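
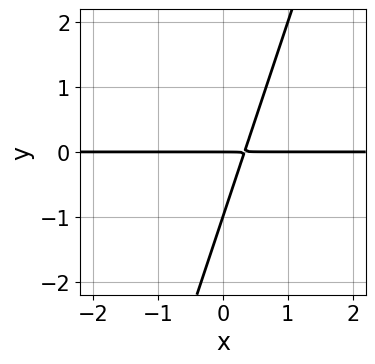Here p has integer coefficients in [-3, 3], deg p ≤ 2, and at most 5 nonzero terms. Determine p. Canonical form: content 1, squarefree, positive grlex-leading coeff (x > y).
(a) Degree: a generic line meets the curve in up to 2 points, so deg p = 2.
(b) Against the integer gridlines: the visible x-axis segment lies entirely on the curve; among the integer gridlines, it crosses the y-axis at y ∈ {-1, 0}.
(c) Fitting integer coefficients to these (and the overall shape) gives p.

3*x*y - y^2 - y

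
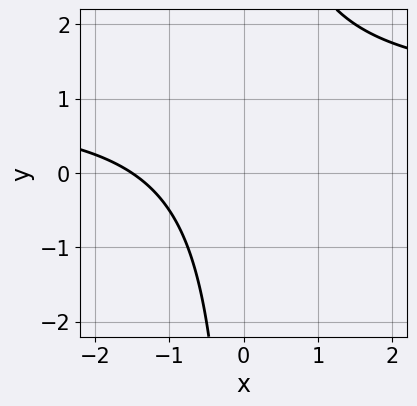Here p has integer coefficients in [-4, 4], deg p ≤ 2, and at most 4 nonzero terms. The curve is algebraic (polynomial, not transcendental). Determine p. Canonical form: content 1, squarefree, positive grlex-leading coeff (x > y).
2*x*y - 2*x - 3

Degree: the shape is more complex than any degree-1 curve, so deg p = 2.
Against the integer gridlines: it misses every integer gridline on the y-axis.
Assembling these constraints gives the stated polynomial.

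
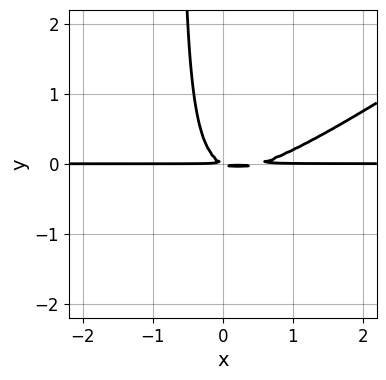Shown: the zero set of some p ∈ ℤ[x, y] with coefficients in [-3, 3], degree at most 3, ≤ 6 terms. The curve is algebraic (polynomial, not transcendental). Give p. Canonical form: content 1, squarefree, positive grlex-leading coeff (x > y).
2*x^2*y - 3*x*y^2 - x*y - 2*y^2

(a) deg p = 3. A generic line meets the curve in up to 3 points.
(b) Reading off the gridlines: the visible x-axis segment lies entirely on the curve.
(c) Solving for integer coefficients yields p as stated.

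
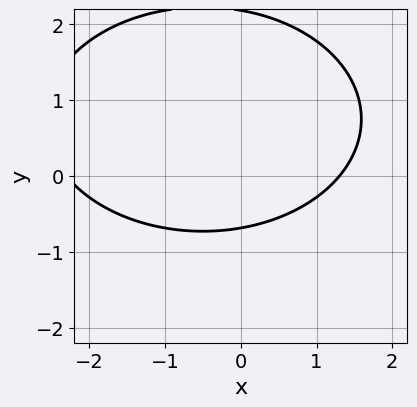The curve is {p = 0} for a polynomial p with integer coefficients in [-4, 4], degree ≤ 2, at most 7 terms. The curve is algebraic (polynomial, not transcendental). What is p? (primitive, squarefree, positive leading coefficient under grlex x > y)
x^2 + 2*y^2 + x - 3*y - 3

First, the degree is 2 — a generic line meets the curve in up to 2 points.
Finally, putting this together gives p.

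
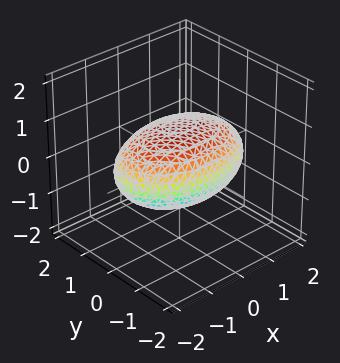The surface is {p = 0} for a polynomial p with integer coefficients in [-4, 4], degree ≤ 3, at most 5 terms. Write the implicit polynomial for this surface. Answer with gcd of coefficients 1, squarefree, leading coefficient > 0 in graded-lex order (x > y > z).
First, the degree is 2 — bounded and convex; a quadric.
Then, symmetries: it's symmetric under x → −x, forcing even powers of x; the y ↦ −y reflection is a symmetry, so y appears only in even powers; the z ↦ −z reflection is a symmetry, so z appears only in even powers.
Next, from the visible intercepts: among the integer gridlines, it crosses the z-axis at z ∈ {-1, 1}.
Finally, together with the visible shape, these determine p as stated.

x^2 + 2*y^2 + 3*z^2 - 3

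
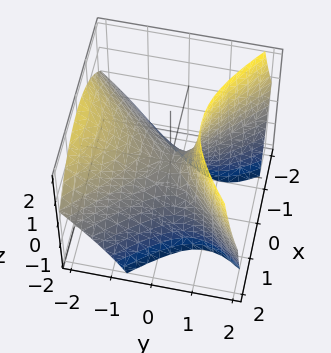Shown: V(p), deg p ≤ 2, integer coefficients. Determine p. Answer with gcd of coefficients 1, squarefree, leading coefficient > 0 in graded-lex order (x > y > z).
First, the degree is 2 — the shape is more complex than any degree-1 surface.
Next, reading off the gridlines: it crosses the z-axis at the gridline z = 0; it crosses the y-axis at the gridline y = 0.
Finally, the integer polynomial consistent with all of this is the stated p.

x^2 - y^2 - y*z + z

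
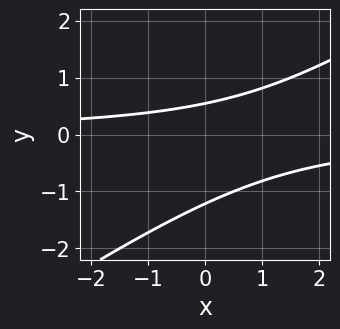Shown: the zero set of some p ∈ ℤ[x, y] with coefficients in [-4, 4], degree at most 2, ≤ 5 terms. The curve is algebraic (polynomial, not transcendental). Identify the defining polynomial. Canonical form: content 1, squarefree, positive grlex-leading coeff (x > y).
First, deg p = 2.
Next, reading off the gridlines: the curve avoids every integer x-axis point in the box.
Finally, putting this together gives p.

2*x*y - 3*y^2 - 2*y + 2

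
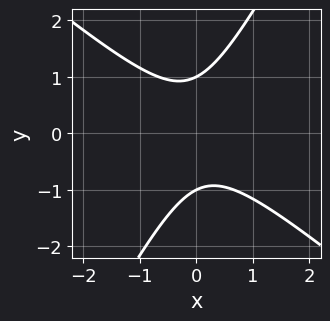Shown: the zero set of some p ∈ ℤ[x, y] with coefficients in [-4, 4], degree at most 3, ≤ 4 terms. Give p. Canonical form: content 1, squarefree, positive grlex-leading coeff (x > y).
1. The degree is 2 — the shape is more complex than any degree-1 curve.
2. Checking where it meets the axes: it misses every integer gridline on the x-axis; among the integer gridlines, it crosses the y-axis at y ∈ {-1, 1}.
3. These observations pin down the coefficients.

3*x^2 + 2*x*y - 2*y^2 + 2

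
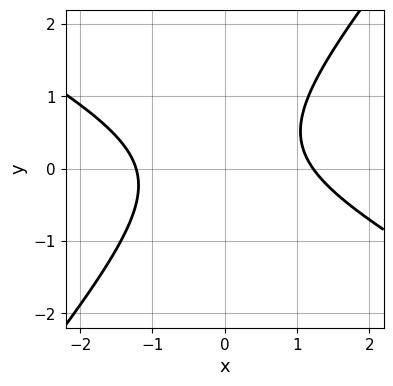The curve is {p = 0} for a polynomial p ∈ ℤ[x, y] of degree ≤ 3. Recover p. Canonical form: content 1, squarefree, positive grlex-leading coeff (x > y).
2*x^2 + 2*x*y - 3*y^2 + y - 3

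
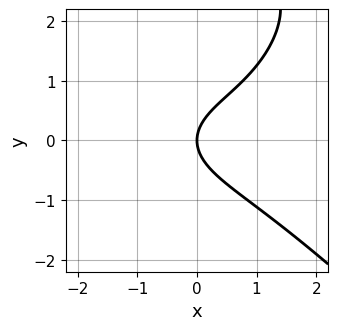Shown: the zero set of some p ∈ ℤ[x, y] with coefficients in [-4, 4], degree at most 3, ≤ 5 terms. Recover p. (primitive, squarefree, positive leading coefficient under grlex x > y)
First, degree: a generic line meets the curve in up to 3 points, so deg p = 3.
Next, observable constraints: it meets the y-axis at y = 0 (among the integer gridlines); one x-axis crossing is at x = 0.
Finally, the integer polynomial consistent with all of this is the stated p.

x^3 + y^3 - x*y - 3*y^2 + 3*x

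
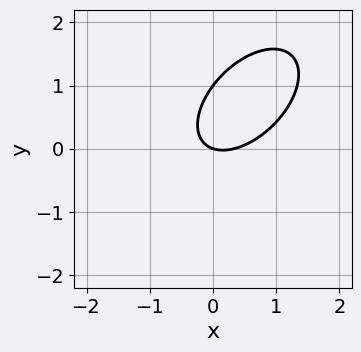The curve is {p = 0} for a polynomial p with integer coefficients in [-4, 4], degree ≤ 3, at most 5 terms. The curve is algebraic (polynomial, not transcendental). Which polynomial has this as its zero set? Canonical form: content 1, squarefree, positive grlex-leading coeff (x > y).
3*x^2 - 3*x*y + 3*y^2 - x - 3*y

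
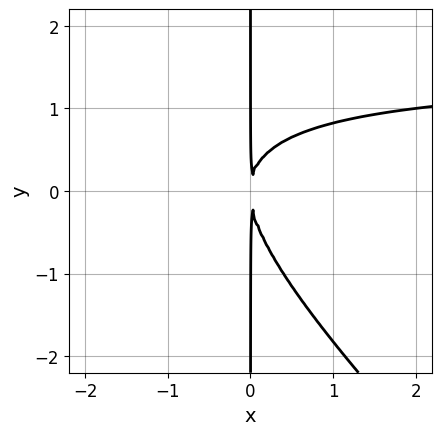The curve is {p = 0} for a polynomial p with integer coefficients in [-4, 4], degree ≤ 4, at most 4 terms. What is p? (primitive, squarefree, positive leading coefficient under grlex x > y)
1. The degree is 3 — a generic line meets the curve in up to 3 points.
2. Checking where it meets the axes: every point of the y-axis in the box is on the curve.
3. The integer polynomial consistent with all of this is the stated p.

2*x^2*y + 2*x*y^2 - 3*x^2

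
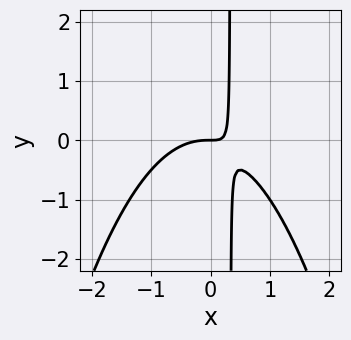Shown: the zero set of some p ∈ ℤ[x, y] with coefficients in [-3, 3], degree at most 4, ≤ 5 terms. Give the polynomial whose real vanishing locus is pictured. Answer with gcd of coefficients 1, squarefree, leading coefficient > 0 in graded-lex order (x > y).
2*x^3 + 3*x*y - y

The degree is 3 — no degree-2 curve has this shape.
Checking where it meets the axes: it crosses the x-axis at the gridline x = 0; it meets the y-axis at y = 0 (among the integer gridlines).
Matching integer coefficients to the picture gives p.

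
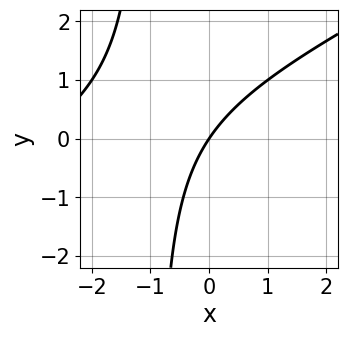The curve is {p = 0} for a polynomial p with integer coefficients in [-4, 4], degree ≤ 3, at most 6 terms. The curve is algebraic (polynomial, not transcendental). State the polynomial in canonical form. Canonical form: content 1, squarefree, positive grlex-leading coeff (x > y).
x^2 - 2*x*y + 3*x - 2*y

First, deg p = 2.
Then, against the integer gridlines: it crosses the x-axis at the gridline x = 0; it crosses the y-axis at the gridline y = 0.
Finally, solving for integer coefficients yields p as stated.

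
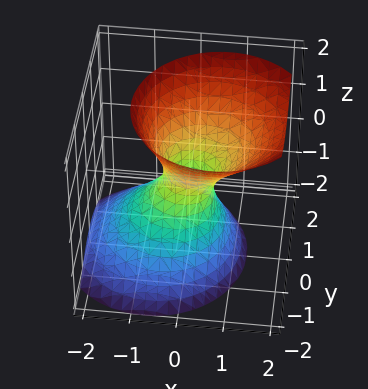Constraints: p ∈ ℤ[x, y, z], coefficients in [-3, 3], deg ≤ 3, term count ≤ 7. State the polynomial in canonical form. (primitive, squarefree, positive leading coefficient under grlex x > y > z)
3*x^2 - 2*x*z + 3*y^2 - 2*z^2 - 1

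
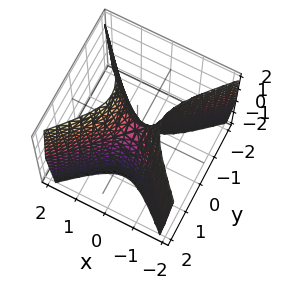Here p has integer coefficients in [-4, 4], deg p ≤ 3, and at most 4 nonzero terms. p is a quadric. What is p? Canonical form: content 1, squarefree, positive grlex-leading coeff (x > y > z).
First, the degree is 2 — a hyperbolic paraboloid; a quadric.
Next, symmetries: mirror symmetry x ↦ −x ⇒ only even powers of x; the y ↦ −y reflection is a symmetry, so y appears only in even powers.
Then, checking where it meets the axes: one x-axis crossing is at x = 0; it crosses the z-axis at the gridline z = 0.
Finally, matching integer coefficients to the picture gives p.

3*x^2 - 3*y^2 - z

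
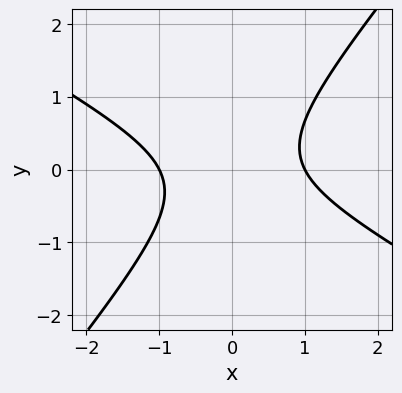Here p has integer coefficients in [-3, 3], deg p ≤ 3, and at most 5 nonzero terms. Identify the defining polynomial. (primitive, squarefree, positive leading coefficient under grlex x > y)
2*x^2 + 2*x*y - 3*y^2 - 2

1. deg p = 2. The shape is more complex than any degree-1 curve.
2. Observable constraints: it misses every integer gridline on the y-axis; among the integer gridlines, it crosses the x-axis at x ∈ {-1, 1}.
3. Together with the visible shape, these determine p as stated.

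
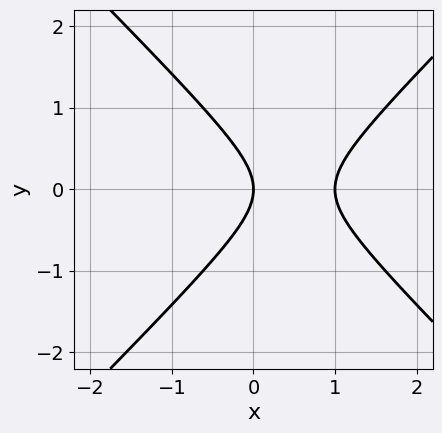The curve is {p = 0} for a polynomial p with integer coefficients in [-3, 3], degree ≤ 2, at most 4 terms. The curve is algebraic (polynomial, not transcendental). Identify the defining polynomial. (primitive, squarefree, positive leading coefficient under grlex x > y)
(a) Degree: a generic line meets the curve in up to 2 points, so deg p = 2.
(b) Symmetries: it's symmetric under y → −y, forcing even powers of y.
(c) Checking where it meets the axes: one y-axis crossing is at y = 0; the x-axis gridline crossings are at x ∈ {0, 1}.
(d) Fitting integer coefficients to these (and the overall shape) gives p.

x^2 - y^2 - x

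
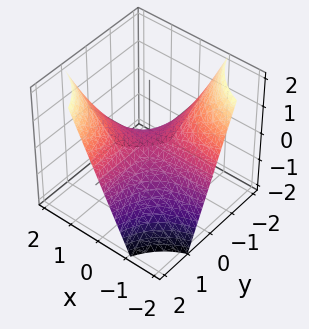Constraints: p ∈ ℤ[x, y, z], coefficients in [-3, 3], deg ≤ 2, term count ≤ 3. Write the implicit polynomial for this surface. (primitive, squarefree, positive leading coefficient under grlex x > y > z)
(a) The degree is 2 — a saddle surface; a quadric.
(b) From the visible intercepts: every point of the y-axis in the box is on the surface; it meets the z-axis at z = 0 (among the integer gridlines); the visible x-axis segment lies entirely on the surface.
(c) These observations pin down the coefficients.

x*y - z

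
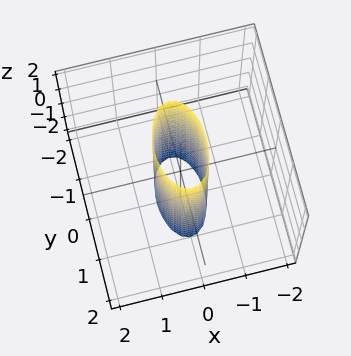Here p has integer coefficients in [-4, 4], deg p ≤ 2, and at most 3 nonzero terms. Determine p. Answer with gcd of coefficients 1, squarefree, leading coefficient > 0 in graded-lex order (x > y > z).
3*x^2 + y^2 - 1

The degree is 2 — constant cross-section along one axis; a quadric.
Symmetries: the x ↦ −x reflection is a symmetry, so x appears only in even powers; it's symmetric under z → −z, forcing even powers of z; the y ↦ −y reflection is a symmetry, so y appears only in even powers.
From the axis intercepts and sections: the y-axis gridline crossings are at y ∈ {-1, 1}; it misses every integer gridline on the z-axis.
Solving for integer coefficients yields p as stated.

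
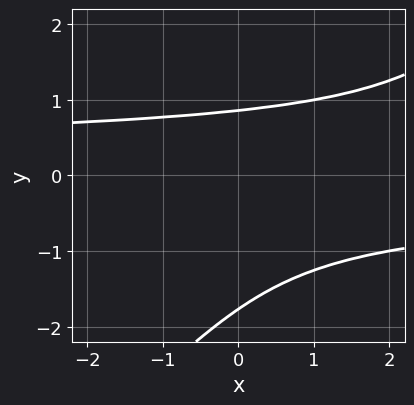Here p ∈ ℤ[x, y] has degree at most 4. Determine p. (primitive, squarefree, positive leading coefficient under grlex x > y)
2*x*y^3 - 2*y^4 - 3*y^3 + 3

First, degree: a generic line meets the curve in up to 4 points, so deg p = 4.
Then, reading off the gridlines: the curve avoids every integer x-axis point in the box.
Finally, fitting integer coefficients to these (and the overall shape) gives p.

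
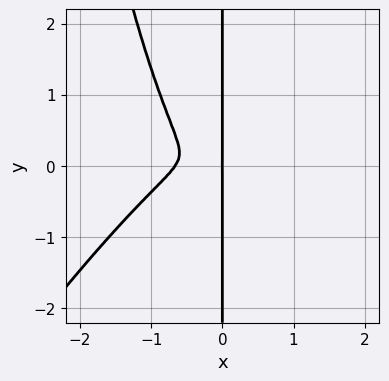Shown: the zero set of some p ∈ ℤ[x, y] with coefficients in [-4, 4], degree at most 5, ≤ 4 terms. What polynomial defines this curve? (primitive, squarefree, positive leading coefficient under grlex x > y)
3*x^4 - 2*x^3*y + 2*x^3 + 2*x*y^2

(a) The degree is 4 — no degree-3 curve has this shape.
(b) From the axis intercepts and sections: it meets the x-axis at x = 0 (among the integer gridlines); the visible y-axis segment lies entirely on the curve.
(c) Putting this together gives p.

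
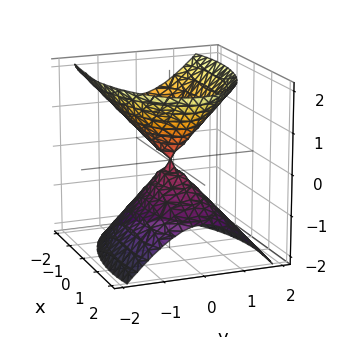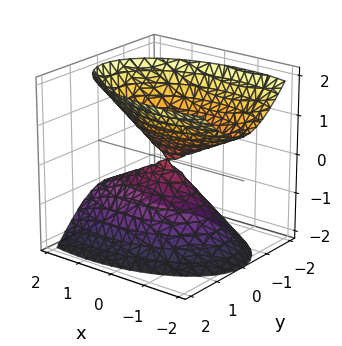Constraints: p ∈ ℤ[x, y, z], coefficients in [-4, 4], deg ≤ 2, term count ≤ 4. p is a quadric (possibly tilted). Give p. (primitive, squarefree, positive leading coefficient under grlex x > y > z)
1. There are 2 components.
2. deg p = 2.
3. Observable constraints: one y-axis crossing is at y = 0; it meets the z-axis at z = 0 (among the integer gridlines).
4. Fitting integer coefficients to these (and the overall shape) gives p.

x^2 + x*z + 3*y^2 - 2*z^2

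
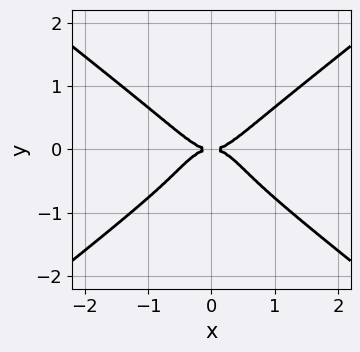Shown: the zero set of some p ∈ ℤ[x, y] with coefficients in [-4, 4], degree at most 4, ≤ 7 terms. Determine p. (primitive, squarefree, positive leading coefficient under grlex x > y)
First, degree: the shape is more complex than any degree-3 curve, so deg p = 4.
Next, symmetries: the x ↦ −x reflection is a symmetry, so x appears only in even powers.
Then, checking where it meets the axes: one y-axis crossing is at y = 0; it meets the x-axis at x = 0 (among the integer gridlines).
Finally, assembling these constraints gives the stated polynomial.

2*x^4 - 2*x^2*y^2 - 2*y^4 - y^3 - y^2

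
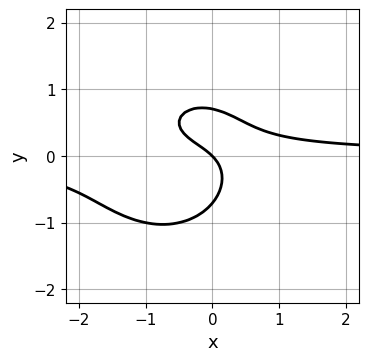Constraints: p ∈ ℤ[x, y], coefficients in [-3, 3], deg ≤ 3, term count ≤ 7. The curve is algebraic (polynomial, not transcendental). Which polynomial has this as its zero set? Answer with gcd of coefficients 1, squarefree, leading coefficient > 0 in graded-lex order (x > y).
2*x^2*y + 2*y^3 + 2*x*y - x - y

Degree: a generic line meets the curve in up to 3 points, so deg p = 3.
From the visible intercepts: it meets the x-axis at x = 0 (among the integer gridlines); it meets the y-axis at y = 0 (among the integer gridlines).
Solving for integer coefficients yields p as stated.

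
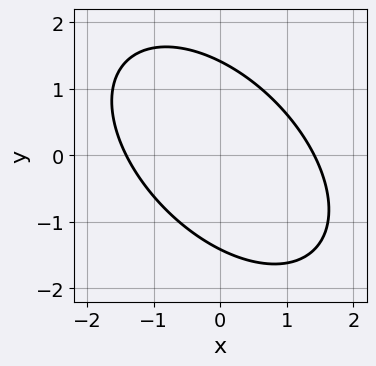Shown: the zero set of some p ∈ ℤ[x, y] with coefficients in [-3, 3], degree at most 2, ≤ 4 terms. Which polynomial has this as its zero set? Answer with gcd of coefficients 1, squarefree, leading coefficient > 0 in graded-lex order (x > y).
x^2 + x*y + y^2 - 2

First, degree: a generic line meets the curve in up to 2 points, so deg p = 2.
Finally, putting this together gives p.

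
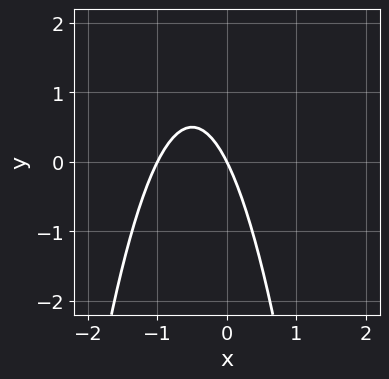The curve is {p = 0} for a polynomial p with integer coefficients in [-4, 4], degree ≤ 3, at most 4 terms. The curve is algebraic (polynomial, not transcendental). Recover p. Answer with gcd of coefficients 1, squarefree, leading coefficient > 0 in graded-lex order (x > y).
2*x^2 + 2*x + y

1. Degree: the shape is more complex than any degree-1 curve, so deg p = 2.
2. From the visible intercepts: it crosses the y-axis at the gridline y = 0; among the integer gridlines, it crosses the x-axis at x ∈ {-1, 0}.
3. The integer polynomial consistent with all of this is the stated p.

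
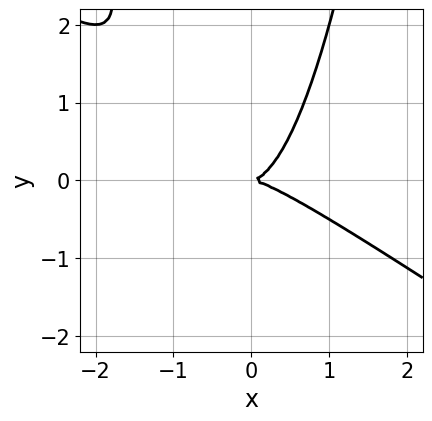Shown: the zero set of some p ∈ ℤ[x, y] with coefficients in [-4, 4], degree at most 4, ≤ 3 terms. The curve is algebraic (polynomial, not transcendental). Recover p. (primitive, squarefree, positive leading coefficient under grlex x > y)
2*x^3 + 3*x^2*y - 2*y^2

First, the degree is 3 — a generic line meets the curve in up to 3 points.
Next, observable constraints: it meets the x-axis at x = 0 (among the integer gridlines); it crosses the y-axis at the gridline y = 0.
Finally, the integer polynomial consistent with all of this is the stated p.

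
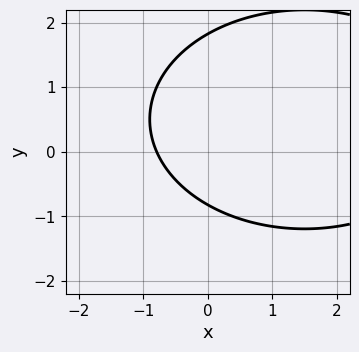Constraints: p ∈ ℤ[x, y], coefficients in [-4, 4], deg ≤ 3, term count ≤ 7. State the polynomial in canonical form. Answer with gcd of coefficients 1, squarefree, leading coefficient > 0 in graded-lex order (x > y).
x^2 + 2*y^2 - 3*x - 2*y - 3

1. deg p = 2. No degree-1 curve has this shape.
2. Solving for integer coefficients yields p as stated.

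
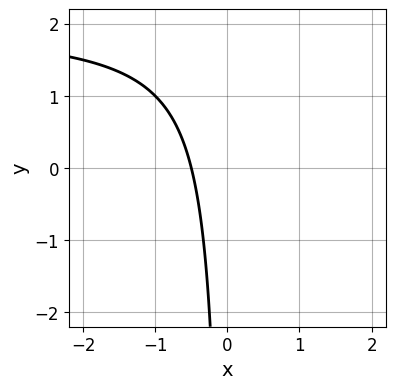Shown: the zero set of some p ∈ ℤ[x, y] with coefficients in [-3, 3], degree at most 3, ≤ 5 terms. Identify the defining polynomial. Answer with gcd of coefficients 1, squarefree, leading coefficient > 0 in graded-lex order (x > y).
(a) Degree: a generic line meets the curve in up to 2 points, so deg p = 2.
(b) From the visible intercepts: the curve avoids every integer y-axis point in the box.
(c) Fitting integer coefficients to these (and the overall shape) gives p.

x*y - 2*x - 1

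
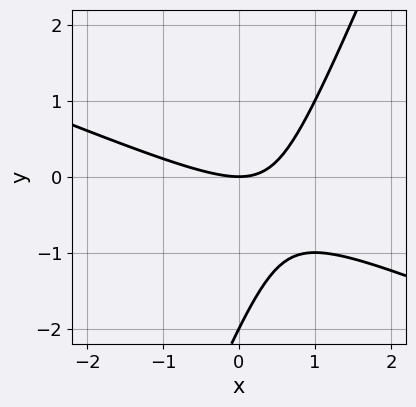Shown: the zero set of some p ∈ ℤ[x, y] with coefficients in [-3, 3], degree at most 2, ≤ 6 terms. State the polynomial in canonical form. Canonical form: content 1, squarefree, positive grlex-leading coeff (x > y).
x^2 + 2*x*y - y^2 - 2*y

First, the degree is 2 — the shape is more complex than any degree-1 curve.
Then, from the axis intercepts and sections: the y-axis gridline crossings are at y ∈ {-2, 0}; one x-axis crossing is at x = 0.
Finally, fitting integer coefficients to these (and the overall shape) gives p.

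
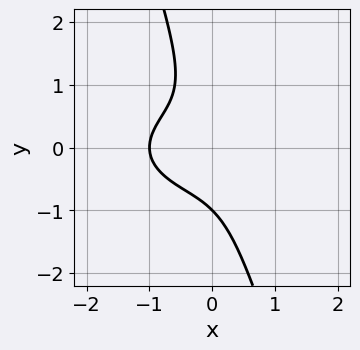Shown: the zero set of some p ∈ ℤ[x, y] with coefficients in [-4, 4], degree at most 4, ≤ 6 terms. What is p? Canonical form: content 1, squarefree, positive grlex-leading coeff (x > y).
x^3 + 3*x*y^2 + y^3 + 1

1. Degree: no degree-2 curve has this shape, so deg p = 3.
2. Against the integer gridlines: it meets the y-axis at y = -1 (among the integer gridlines); one x-axis crossing is at x = -1.
3. Putting this together gives p.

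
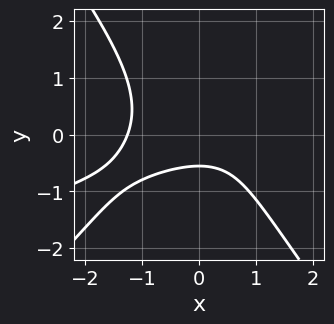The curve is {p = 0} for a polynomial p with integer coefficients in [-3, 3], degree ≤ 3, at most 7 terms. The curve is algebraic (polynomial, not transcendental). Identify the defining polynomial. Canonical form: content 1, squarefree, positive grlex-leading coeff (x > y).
x^3 - 3*x^2*y + 2*y^3 + 3*y + 2

1. The degree is 3 — a generic line meets the curve in up to 3 points.
2. Putting this together gives p.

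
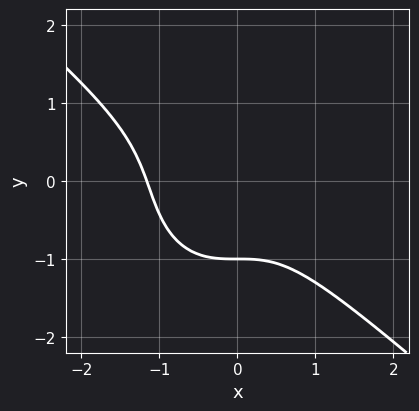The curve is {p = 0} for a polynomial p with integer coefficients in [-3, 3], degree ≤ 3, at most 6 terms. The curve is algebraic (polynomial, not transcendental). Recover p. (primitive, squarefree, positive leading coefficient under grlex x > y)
3*x^3 + 2*x^2*y + 2*y^3 + 2*x^2 + 2

(a) Degree: no degree-2 curve has this shape, so deg p = 3.
(b) Against the integer gridlines: it meets the y-axis at y = -1 (among the integer gridlines).
(c) Matching integer coefficients to the picture gives p.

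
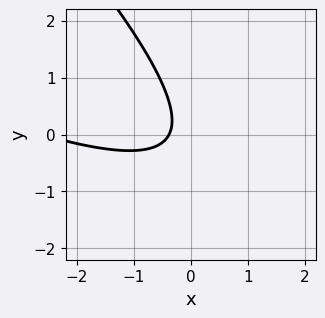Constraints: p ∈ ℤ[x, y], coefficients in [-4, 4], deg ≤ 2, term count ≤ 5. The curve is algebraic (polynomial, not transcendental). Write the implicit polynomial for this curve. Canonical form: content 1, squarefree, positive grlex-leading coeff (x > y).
First, the degree is 2 — the shape is more complex than any degree-1 curve.
Next, observable constraints: the curve avoids every integer y-axis point in the box.
Finally, these observations pin down the coefficients.

x^2 + 3*x*y + 2*y^2 + 3*x + 1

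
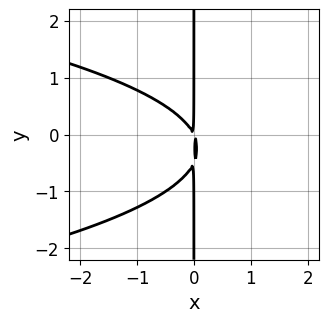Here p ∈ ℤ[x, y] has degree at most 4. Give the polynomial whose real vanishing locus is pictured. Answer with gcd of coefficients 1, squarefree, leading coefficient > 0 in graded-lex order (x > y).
2*x*y^2 + 2*x^2 + x*y

1. Degree: the shape is more complex than any degree-2 curve, so deg p = 3.
2. Reading off the gridlines: every point of the y-axis in the box is on the curve.
3. Solving for integer coefficients yields p as stated.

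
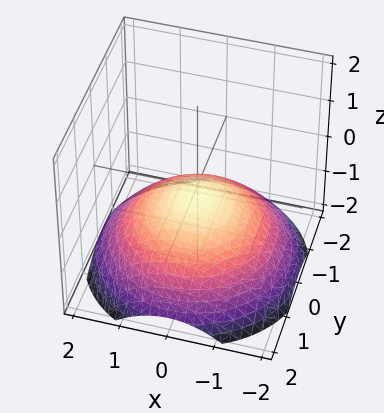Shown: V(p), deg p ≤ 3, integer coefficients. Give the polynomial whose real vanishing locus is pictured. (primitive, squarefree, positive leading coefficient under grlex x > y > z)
x^2 + y^2 + 3*z + 1

(a) Degree: no degree-1 surface has this shape, so deg p = 2.
(b) Symmetries: rotational symmetry about the z-axis ⇒ p depends on x, y only through x² + y².
(c) From the axis intercepts and sections: a circular section at z = -1 has radius between 1 and 2; it misses every integer gridline on the y-axis; the surface avoids every integer x-axis point in the box.
(d) The integer polynomial consistent with all of this is the stated p.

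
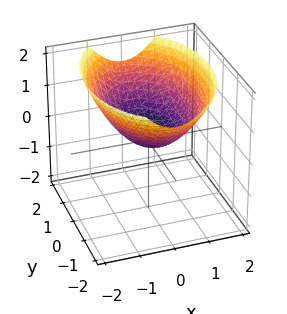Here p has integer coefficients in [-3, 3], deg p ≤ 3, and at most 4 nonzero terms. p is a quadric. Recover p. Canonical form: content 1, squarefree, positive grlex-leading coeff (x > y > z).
1. deg p = 2. A paraboloid; a quadric.
2. Symmetries: mirror symmetry x ↦ −x ⇒ only even powers of x; it's symmetric under y → −y, forcing even powers of y.
3. From the visible intercepts: it meets the y-axis at y = 0 (among the integer gridlines); it crosses the z-axis at the gridline z = 0.
4. Assembling these constraints gives the stated polynomial.

2*x^2 + y^2 - 3*z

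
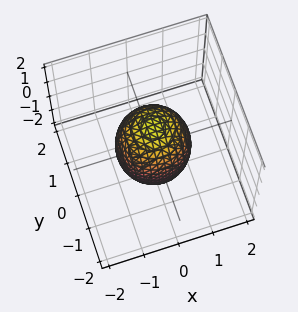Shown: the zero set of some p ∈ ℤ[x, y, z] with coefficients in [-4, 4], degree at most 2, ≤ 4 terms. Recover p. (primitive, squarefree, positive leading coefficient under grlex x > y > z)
2*x^2 + 2*y^2 + z^2 - 2

1. deg p = 2. Bounded and convex; a quadric.
2. Symmetry: the z-axis is an axis of rotation, so x and y enter only as x² + y²; the z ↦ −z reflection is a symmetry, so z appears only in even powers.
3. From the axis intercepts and sections: the y-axis gridline crossings are at y ∈ {-1, 1}; a circular section at z = -1 has radius between 0 and 1; among the integer gridlines, it crosses the x-axis at x ∈ {-1, 1}.
4. Matching integer coefficients to the picture gives p.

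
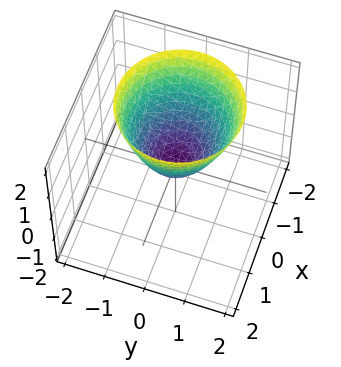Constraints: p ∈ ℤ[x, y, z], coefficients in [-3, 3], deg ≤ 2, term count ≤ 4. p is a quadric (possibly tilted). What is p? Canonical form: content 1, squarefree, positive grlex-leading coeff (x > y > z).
3*x^2 + x*z + 3*y^2 - 3*z

1. Degree: the shape is more complex than any degree-1 surface, so deg p = 2.
2. From the visible intercepts: it meets the x-axis at x = 0 (among the integer gridlines); it meets the z-axis at z = 0 (among the integer gridlines).
3. Assembling these constraints gives the stated polynomial.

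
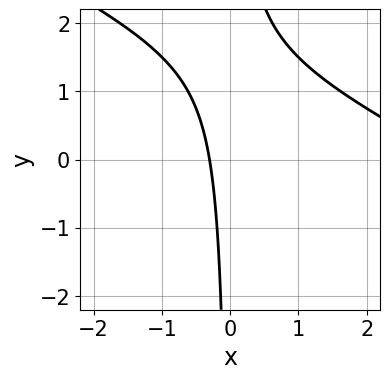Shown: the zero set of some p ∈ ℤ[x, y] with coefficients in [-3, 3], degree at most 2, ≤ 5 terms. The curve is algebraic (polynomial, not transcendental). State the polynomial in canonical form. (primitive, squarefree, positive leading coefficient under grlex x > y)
x^2 + 2*x*y - 3*x - 1

(a) deg p = 2. A generic line meets the curve in up to 2 points.
(b) From the axis intercepts and sections: it misses every integer gridline on the y-axis.
(c) Assembling these constraints gives the stated polynomial.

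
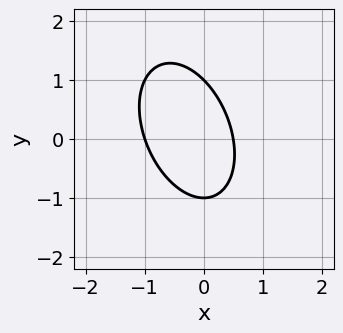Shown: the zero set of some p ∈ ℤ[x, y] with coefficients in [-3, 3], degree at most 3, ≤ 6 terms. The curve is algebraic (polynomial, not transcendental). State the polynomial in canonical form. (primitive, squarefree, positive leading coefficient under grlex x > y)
2*x^2 + x*y + y^2 + x - 1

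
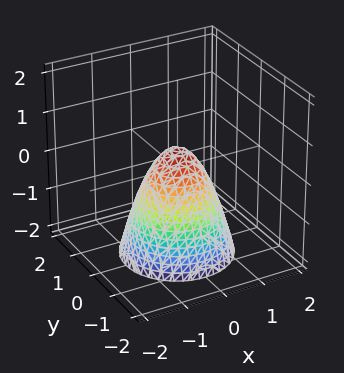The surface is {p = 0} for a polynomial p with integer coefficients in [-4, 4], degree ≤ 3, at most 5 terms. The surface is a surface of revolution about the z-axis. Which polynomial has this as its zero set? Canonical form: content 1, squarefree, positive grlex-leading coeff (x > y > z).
First, degree: the shape is more complex than any degree-1 surface, so deg p = 2.
Next, symmetry: the surface is invariant under rotation about z: p = q(x² + y², z).
Next, reading off the gridlines: a circular section at z = -2 has radius between 1 and 2.
Finally, together with the visible shape, these determine p as stated.

3*x^2 + 3*y^2 + 2*z - 1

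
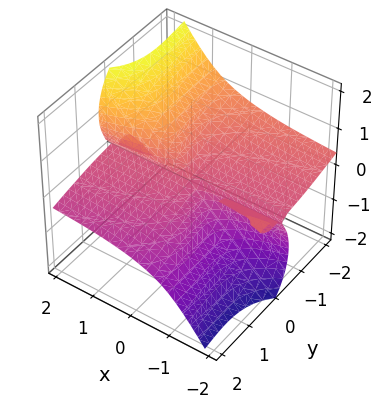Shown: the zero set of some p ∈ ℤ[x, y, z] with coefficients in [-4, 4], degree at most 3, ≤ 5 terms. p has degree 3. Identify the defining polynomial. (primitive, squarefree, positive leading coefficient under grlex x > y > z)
1. The picture has 3 separate pieces. They look like related sheets of one shape, so recover p as a whole.
2. deg p = 3. No degree-2 surface has this shape.
3. Reading off the gridlines: it crosses the z-axis at the gridline z = 0; every point of the x-axis in the box is on the surface.
4. Together with the visible shape, these determine p as stated.

3*x*y*z - 3*x*z^2 + y^3 + 3*y^2*z + 3*z^3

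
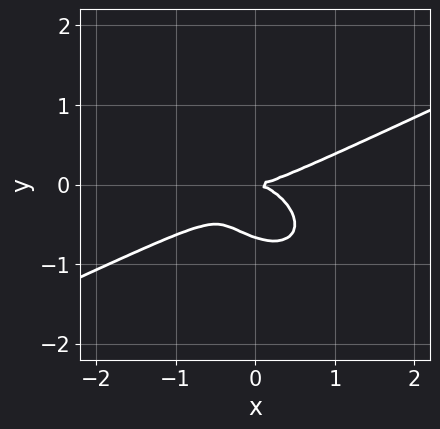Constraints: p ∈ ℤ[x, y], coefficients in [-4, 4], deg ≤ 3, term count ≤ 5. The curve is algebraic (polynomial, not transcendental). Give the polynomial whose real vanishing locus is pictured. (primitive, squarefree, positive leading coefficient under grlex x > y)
The degree is 3 — the shape is more complex than any degree-2 curve.
Against the integer gridlines: it crosses the x-axis at the gridline x = 0; one y-axis crossing is at y = 0.
Matching integer coefficients to the picture gives p.

x^3 - x^2*y - x*y^2 - 3*y^3 - 2*y^2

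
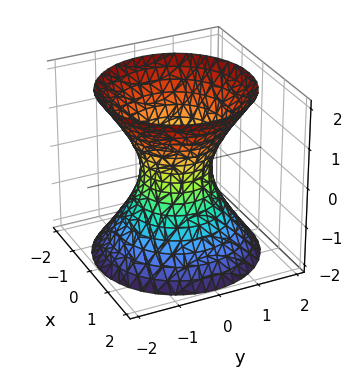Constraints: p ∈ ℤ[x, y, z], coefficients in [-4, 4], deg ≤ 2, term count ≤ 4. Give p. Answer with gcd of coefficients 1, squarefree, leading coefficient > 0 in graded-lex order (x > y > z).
First, the degree is 2 — an hourglass — one-sheet hyperboloid; a quadric.
Next, symmetries: mirror symmetry z ↦ −z ⇒ only even powers of z; the surface is invariant under rotation about z: p = q(x² + y², z).
Next, reading off the gridlines: the surface avoids every integer z-axis point in the box; a circular section at z = 0 has radius between 0 and 1.
Finally, these observations pin down the coefficients.

3*x^2 + 3*y^2 - 2*z^2 - 2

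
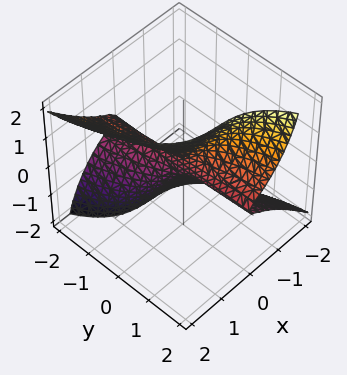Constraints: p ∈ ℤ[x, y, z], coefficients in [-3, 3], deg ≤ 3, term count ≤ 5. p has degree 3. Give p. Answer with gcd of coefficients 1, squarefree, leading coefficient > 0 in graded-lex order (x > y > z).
2*x^3 + 2*y*z^2 - z^3 + x

1. The degree is 3 — no degree-2 surface has this shape.
2. From the axis intercepts and sections: it meets the z-axis at z = 0 (among the integer gridlines); it crosses the x-axis at the gridline x = 0.
3. Matching integer coefficients to the picture gives p.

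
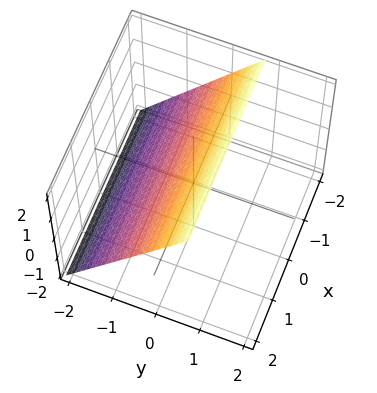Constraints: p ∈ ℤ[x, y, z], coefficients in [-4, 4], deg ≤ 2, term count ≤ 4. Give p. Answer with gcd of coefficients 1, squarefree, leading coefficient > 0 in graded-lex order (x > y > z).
deg p = 1. Every cross-section is a straight line — this is a plane.
Against the integer gridlines: the surface avoids every integer x-axis point in the box; one z-axis crossing is at z = 1.
These observations pin down the coefficients.

3*y - 2*z + 2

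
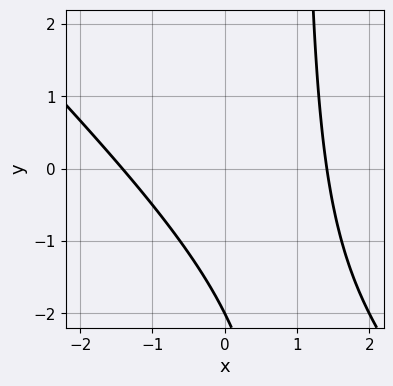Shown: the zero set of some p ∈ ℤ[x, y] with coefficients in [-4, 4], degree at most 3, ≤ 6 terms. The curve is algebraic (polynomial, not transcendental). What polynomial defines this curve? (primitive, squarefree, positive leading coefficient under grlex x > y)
1. The degree is 2 — the shape is more complex than any degree-1 curve.
2. Against the integer gridlines: it crosses the y-axis at the gridline y = -2.
3. Fitting integer coefficients to these (and the overall shape) gives p.

x^2 + x*y - y - 2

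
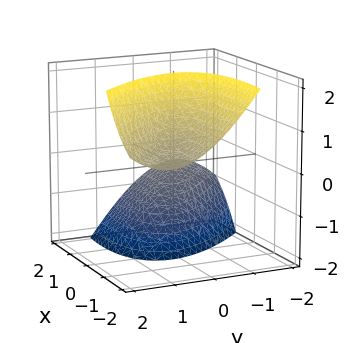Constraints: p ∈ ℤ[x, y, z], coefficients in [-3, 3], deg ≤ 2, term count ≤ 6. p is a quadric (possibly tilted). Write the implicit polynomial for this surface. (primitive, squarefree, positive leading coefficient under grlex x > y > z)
(a) There are 2 components. Treating them together as one polynomial.
(b) Degree: a generic line meets the surface in up to 2 points, so deg p = 2.
(c) From the visible intercepts: no x-intercept at any integer in the box; it misses every integer gridline on the y-axis.
(d) Solving for integer coefficients yields p as stated.

x^2 + 3*x*y + 3*x*z + 3*y^2 - z^2 + 2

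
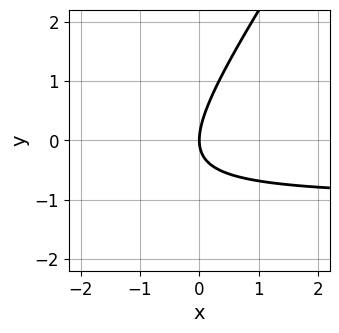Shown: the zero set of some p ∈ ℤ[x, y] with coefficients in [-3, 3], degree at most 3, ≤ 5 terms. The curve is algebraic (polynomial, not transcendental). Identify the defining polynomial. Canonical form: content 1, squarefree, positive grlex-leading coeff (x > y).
(a) The degree is 2 — a generic line meets the curve in up to 2 points.
(b) From the axis intercepts and sections: it meets the y-axis at y = 0 (among the integer gridlines); one x-axis crossing is at x = 0.
(c) The integer polynomial consistent with all of this is the stated p.

3*x*y - 2*y^2 + 3*x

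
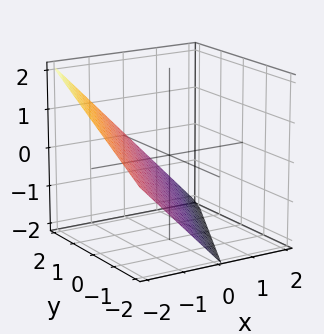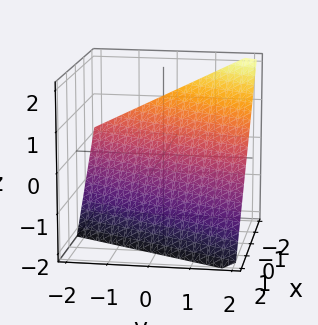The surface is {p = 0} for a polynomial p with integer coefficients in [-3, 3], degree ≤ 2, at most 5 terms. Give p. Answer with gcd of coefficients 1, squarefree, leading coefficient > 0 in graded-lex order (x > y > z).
2*x - y + 2*z + 2

1. Degree: the surface is flat (a plane), so deg p = 1.
2. Checking where it meets the axes: it meets the x-axis at x = -1 (among the integer gridlines); it crosses the z-axis at the gridline z = -1; one y-axis crossing is at y = 2.
3. Matching integer coefficients to the picture gives p.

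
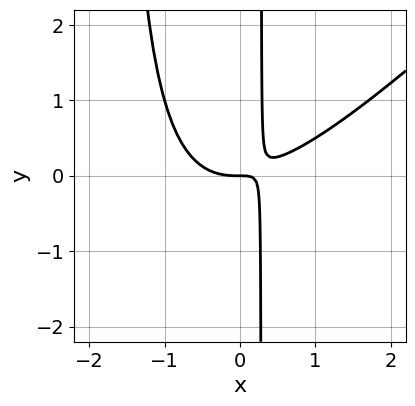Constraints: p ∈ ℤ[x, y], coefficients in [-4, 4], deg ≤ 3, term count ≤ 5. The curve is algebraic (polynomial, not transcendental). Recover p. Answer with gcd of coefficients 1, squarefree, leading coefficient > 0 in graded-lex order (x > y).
2*x^3 - 2*x^2*y - 3*x*y + y

deg p = 3. The shape is more complex than any degree-2 curve.
Reading off the gridlines: it meets the y-axis at y = 0 (among the integer gridlines); one x-axis crossing is at x = 0.
Assembling these constraints gives the stated polynomial.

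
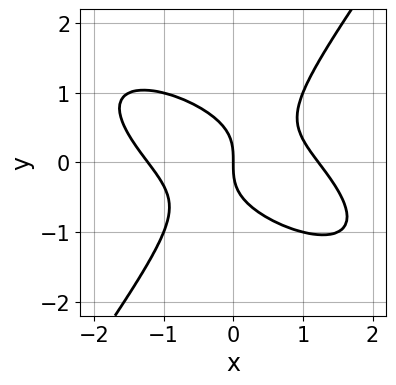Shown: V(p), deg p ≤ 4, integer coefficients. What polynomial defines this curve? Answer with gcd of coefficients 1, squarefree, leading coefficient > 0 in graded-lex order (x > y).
2*x^3 + 3*x^2*y + x*y^2 - 3*y^3 - 3*x

1. Degree: no degree-2 curve has this shape, so deg p = 3.
2. Reading off the gridlines: it crosses the x-axis at the gridline x = 0; it meets the y-axis at y = 0 (among the integer gridlines).
3. The integer polynomial consistent with all of this is the stated p.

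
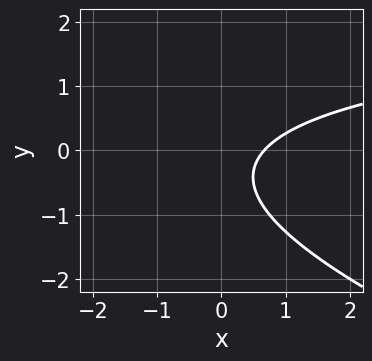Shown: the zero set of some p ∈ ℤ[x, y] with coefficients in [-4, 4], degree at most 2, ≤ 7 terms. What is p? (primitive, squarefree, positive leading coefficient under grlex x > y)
First, the degree is 2 — the shape is more complex than any degree-1 curve.
Next, reading off the gridlines: the curve avoids every integer y-axis point in the box.
Finally, solving for integer coefficients yields p as stated.

x*y + 3*y^2 - 3*x + 2*y + 2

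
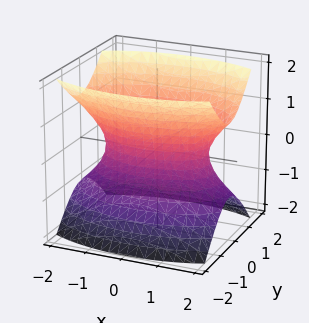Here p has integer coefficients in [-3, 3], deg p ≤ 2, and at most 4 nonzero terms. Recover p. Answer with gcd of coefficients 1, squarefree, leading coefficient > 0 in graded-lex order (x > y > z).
(a) Degree: an hourglass — one-sheet hyperboloid; a quadric, so deg p = 2.
(b) Symmetries: it's symmetric under x → −x, forcing even powers of x; it's symmetric under y → −y, forcing even powers of y; mirror symmetry z ↦ −z ⇒ only even powers of z.
(c) Observable constraints: the surface avoids every integer z-axis point in the box.
(d) These observations pin down the coefficients.

x^2 + 3*y^2 - 2*z^2 - 2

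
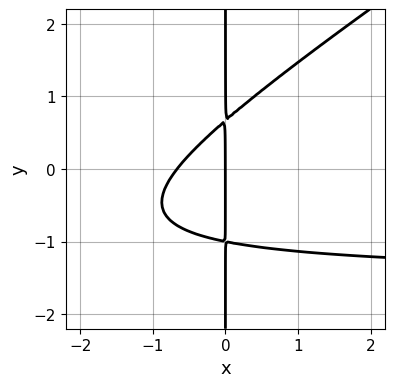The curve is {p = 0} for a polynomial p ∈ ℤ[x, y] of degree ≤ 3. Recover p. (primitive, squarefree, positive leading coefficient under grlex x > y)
2*x^2*y - 3*x*y^2 + 3*x^2 - x*y + 2*x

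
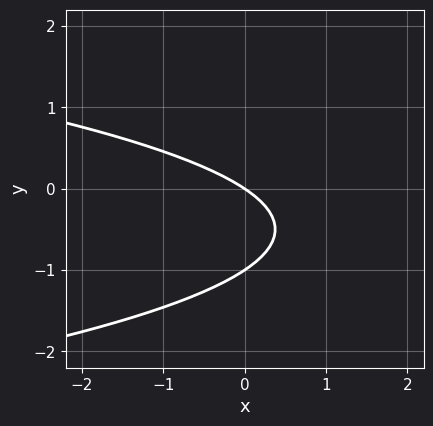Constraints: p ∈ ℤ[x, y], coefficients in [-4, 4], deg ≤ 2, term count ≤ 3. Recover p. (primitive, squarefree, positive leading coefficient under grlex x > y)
1. deg p = 2. No degree-1 curve has this shape.
2. From the visible intercepts: the y-axis gridline crossings are at y ∈ {-1, 0}; it crosses the x-axis at the gridline x = 0.
3. Assembling these constraints gives the stated polynomial.

3*y^2 + 2*x + 3*y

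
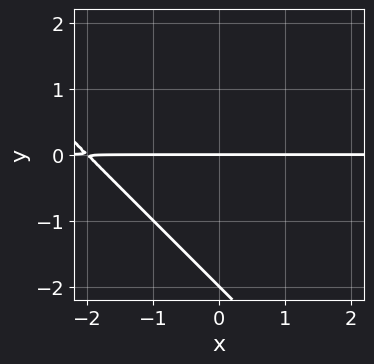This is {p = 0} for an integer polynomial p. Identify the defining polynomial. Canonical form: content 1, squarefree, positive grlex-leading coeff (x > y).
x*y + y^2 + 2*y

deg p = 2. The shape is more complex than any degree-1 curve.
Checking where it meets the axes: the y-axis gridline crossings are at y ∈ {-2, 0}; the visible x-axis segment lies entirely on the curve.
Assembling these constraints gives the stated polynomial.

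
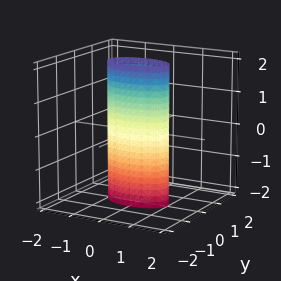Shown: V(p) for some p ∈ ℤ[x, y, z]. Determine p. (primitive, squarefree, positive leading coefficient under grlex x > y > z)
1. Degree: constant cross-section along one axis; a quadric, so deg p = 2.
2. Symmetries: mirror symmetry y ↦ −y ⇒ only even powers of y; mirror symmetry z ↦ −z ⇒ only even powers of z; it's symmetric under x → −x, forcing even powers of x.
3. Observable constraints: among the integer gridlines, it crosses the x-axis at x ∈ {-1, 1}; it misses every integer gridline on the z-axis.
4. Matching integer coefficients to the picture gives p.

x^2 + 3*y^2 - 1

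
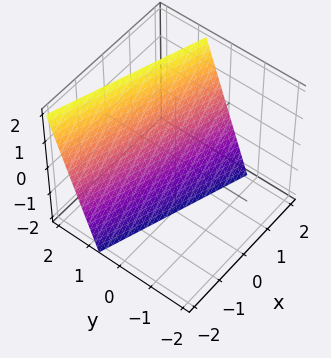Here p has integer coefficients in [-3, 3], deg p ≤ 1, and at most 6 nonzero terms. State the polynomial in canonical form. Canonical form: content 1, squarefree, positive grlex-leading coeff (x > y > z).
x + 3*y - z - 2

1. Degree: the surface is flat (a plane), so deg p = 1.
2. Against the integer gridlines: one x-axis crossing is at x = 2; it crosses the z-axis at the gridline z = -2.
3. The integer polynomial consistent with all of this is the stated p.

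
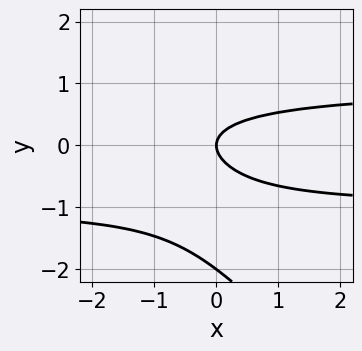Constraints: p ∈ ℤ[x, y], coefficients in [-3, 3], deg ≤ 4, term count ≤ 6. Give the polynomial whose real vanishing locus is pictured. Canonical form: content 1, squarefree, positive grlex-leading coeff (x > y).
x*y^2 + y^3 + 2*y^2 - x

deg p = 3. A generic line meets the curve in up to 3 points.
Checking where it meets the axes: it meets the x-axis at x = 0 (among the integer gridlines); the y-axis gridline crossings are at y ∈ {-2, 0}.
Matching integer coefficients to the picture gives p.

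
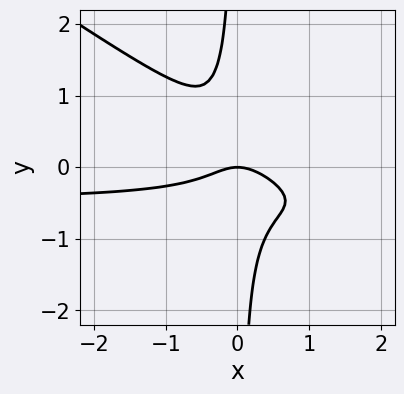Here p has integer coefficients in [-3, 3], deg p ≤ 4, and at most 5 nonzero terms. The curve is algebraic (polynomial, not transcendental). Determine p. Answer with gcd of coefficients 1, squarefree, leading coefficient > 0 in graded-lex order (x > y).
2*x^2*y + 3*x*y^2 + x^2 + y

The degree is 3 — a generic line meets the curve in up to 3 points.
From the visible intercepts: it crosses the y-axis at the gridline y = 0; one x-axis crossing is at x = 0.
Solving for integer coefficients yields p as stated.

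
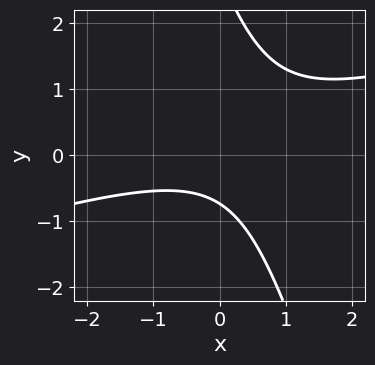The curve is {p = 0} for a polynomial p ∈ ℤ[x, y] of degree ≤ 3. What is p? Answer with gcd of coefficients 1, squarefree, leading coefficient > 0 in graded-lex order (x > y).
(a) Degree: no degree-1 curve has this shape, so deg p = 2.
(b) Observable constraints: no x-intercept at any integer in the box.
(c) Assembling these constraints gives the stated polynomial.

x^2 - 3*x*y - y^2 + 2*y + 2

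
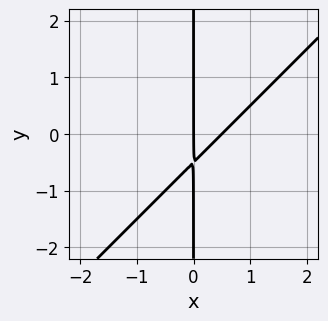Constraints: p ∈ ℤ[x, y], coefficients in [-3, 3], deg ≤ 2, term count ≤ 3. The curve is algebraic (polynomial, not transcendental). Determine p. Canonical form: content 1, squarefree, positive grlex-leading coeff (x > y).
(a) deg p = 2. No degree-1 curve has this shape.
(b) Reading off the gridlines: the visible y-axis segment lies entirely on the curve; it meets the x-axis at x = 0 (among the integer gridlines).
(c) Assembling these constraints gives the stated polynomial.

2*x^2 - 2*x*y - x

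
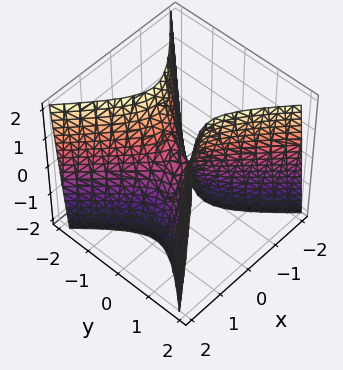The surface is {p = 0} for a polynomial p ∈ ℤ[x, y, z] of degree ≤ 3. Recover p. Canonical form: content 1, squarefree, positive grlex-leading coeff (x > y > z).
First, the degree is 2 — a saddle surface; a quadric.
Next, symmetries: mirror symmetry y ↦ −y ⇒ only even powers of y; the x ↦ −x reflection is a symmetry, so x appears only in even powers.
Next, reading off the gridlines: one x-axis crossing is at x = 0; it meets the y-axis at y = 0 (among the integer gridlines).
Finally, these observations pin down the coefficients.

3*x^2 - 3*y^2 + z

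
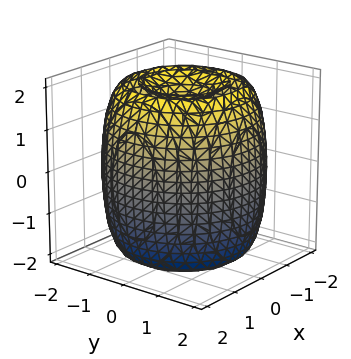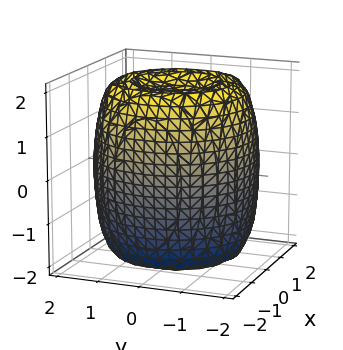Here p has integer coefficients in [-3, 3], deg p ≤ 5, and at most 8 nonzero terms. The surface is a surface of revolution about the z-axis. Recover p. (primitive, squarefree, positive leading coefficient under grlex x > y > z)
The picture has 2 separate pieces. Treating them together as one polynomial.
Degree: no degree-3 surface has this shape, so deg p = 4.
Symmetry: the surface is invariant under rotation about z: p = q(x² + y², z).
Observable constraints: a circular section at z = 1 has radius between 1 and 2.
Putting this together gives p.

x^4 + 2*x^2*y^2 + y^4 - 3*x^2 - 3*y^2 + z^2 - 2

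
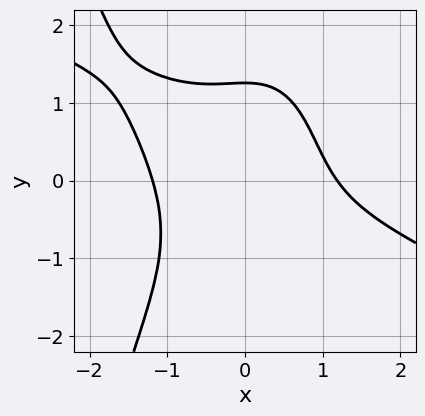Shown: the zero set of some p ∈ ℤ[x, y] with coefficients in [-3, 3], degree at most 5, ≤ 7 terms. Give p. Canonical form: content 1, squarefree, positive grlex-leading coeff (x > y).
(a) The degree is 4 — a generic line meets the curve in up to 4 points.
(b) Solving for integer coefficients yields p as stated.

x^4 + 2*x^3*y + x^2*y + y^3 - 2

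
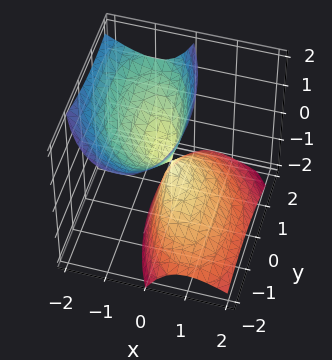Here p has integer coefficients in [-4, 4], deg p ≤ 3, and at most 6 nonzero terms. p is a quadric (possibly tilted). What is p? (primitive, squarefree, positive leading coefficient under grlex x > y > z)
(a) The picture has 2 separate pieces.
(b) Degree: a generic line meets the surface in up to 2 points, so deg p = 2.
(c) From the visible intercepts: one z-axis crossing is at z = 0; it meets the x-axis at x = 0 (among the integer gridlines); it crosses the y-axis at the gridline y = 0.
(d) These observations pin down the coefficients.

3*x^2 + x*y + 3*x*z + y^2 - z^2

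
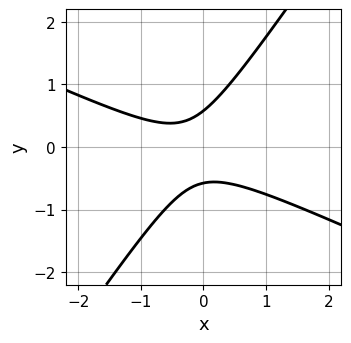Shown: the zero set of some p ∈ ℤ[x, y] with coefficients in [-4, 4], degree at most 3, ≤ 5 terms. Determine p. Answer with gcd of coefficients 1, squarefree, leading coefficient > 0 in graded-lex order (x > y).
2*x^2 + 3*x*y - 3*y^2 + x + 1

1. Degree: the shape is more complex than any degree-1 curve, so deg p = 2.
2. Checking where it meets the axes: the curve avoids every integer x-axis point in the box.
3. These observations pin down the coefficients.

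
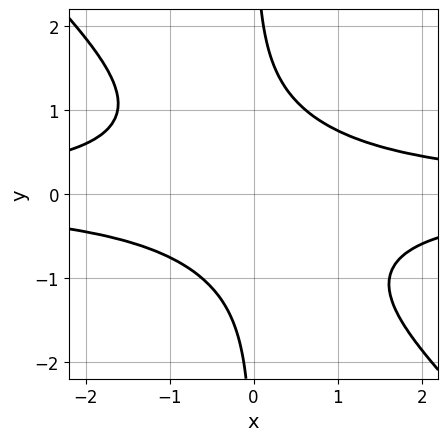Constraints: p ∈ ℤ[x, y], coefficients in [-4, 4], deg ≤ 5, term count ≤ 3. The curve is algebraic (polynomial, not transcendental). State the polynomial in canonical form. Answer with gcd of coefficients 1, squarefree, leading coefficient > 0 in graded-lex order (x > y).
Degree: a generic line meets the curve in up to 4 points, so deg p = 4.
Observable constraints: no x-intercept at any integer in the box; it misses every integer gridline on the y-axis.
Together with the visible shape, these determine p as stated.

x^2*y^2 + x*y^3 - 1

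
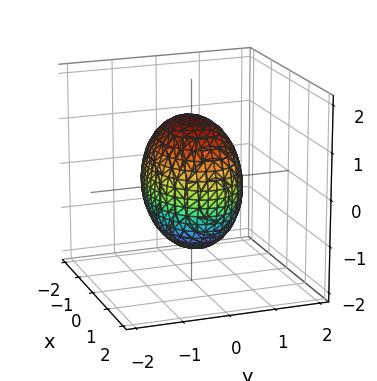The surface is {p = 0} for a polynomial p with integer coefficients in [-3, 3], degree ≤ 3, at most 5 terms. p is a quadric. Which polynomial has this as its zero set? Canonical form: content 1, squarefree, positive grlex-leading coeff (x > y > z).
x^2 + 2*y^2 + z^2 - 2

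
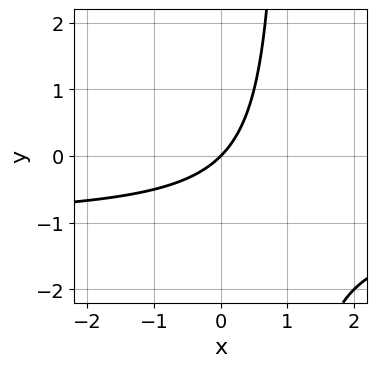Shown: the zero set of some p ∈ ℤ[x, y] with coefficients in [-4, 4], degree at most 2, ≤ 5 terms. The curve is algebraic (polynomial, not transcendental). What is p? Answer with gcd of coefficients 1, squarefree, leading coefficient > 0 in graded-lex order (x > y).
(a) Degree: a generic line meets the curve in up to 2 points, so deg p = 2.
(b) Reading off the gridlines: it meets the x-axis at x = 0 (among the integer gridlines); it crosses the y-axis at the gridline y = 0.
(c) These observations pin down the coefficients.

x*y + x - y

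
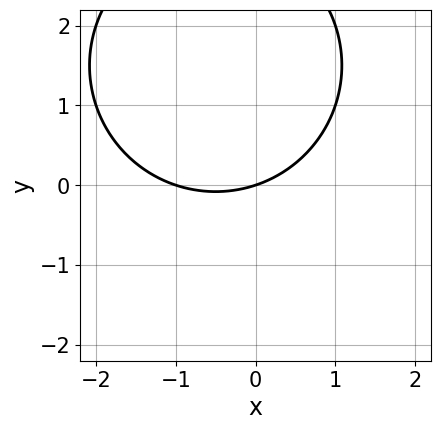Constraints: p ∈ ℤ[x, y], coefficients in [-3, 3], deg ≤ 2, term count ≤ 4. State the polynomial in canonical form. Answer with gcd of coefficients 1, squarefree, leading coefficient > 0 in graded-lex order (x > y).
First, the degree is 2 — the shape is more complex than any degree-1 curve.
Next, against the integer gridlines: one y-axis crossing is at y = 0; the x-axis gridline crossings are at x ∈ {-1, 0}.
Finally, putting this together gives p.

x^2 + y^2 + x - 3*y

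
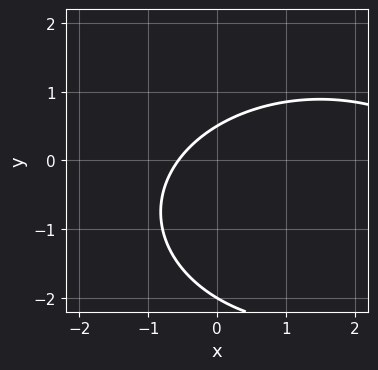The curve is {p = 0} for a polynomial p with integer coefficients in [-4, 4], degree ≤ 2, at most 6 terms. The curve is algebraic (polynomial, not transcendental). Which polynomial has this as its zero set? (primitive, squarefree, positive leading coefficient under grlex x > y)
(a) Degree: no degree-1 curve has this shape, so deg p = 2.
(b) Reading off the gridlines: it crosses the y-axis at the gridline y = -2.
(c) Solving for integer coefficients yields p as stated.

x^2 + 2*y^2 - 3*x + 3*y - 2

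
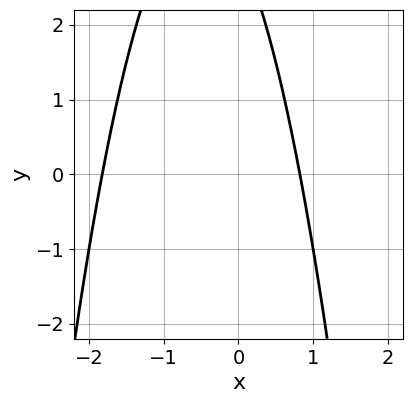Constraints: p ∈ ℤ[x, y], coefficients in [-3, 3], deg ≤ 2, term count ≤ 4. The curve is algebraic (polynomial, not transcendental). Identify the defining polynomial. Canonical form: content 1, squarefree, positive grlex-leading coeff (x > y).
2*x^2 + 2*x + y - 3

1. Degree: no degree-1 curve has this shape, so deg p = 2.
2. Checking where it meets the axes: it misses every integer gridline on the y-axis.
3. Putting this together gives p.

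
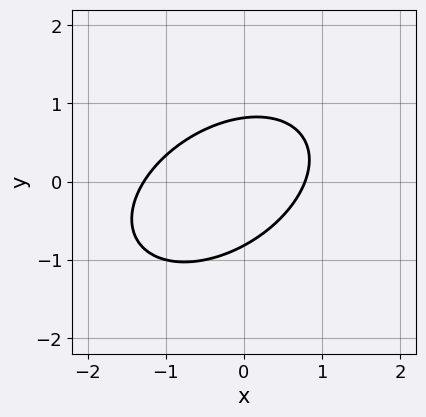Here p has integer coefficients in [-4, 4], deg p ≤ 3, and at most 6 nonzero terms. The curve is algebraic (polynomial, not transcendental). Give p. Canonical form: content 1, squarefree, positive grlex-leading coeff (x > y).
The degree is 2 — a generic line meets the curve in up to 2 points.
Putting this together gives p.

2*x^2 - 2*x*y + 3*y^2 + x - 2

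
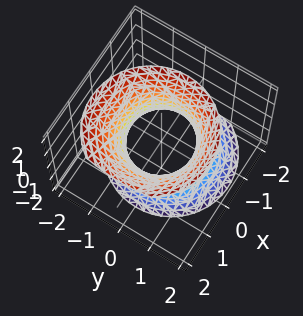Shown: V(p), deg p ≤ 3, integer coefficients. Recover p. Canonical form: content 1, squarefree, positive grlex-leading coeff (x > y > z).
(a) Degree: the shape is more complex than any degree-1 surface, so deg p = 2.
(b) Observable constraints: the x-axis gridline crossings are at x ∈ {-1, 1}; the y-axis gridline crossings are at y ∈ {-1, 1}; the surface avoids every integer z-axis point in the box.
(c) These observations pin down the coefficients.

2*x^2 - x*z + 2*y^2 - z^2 - 2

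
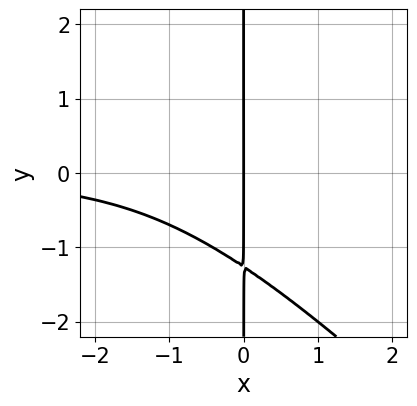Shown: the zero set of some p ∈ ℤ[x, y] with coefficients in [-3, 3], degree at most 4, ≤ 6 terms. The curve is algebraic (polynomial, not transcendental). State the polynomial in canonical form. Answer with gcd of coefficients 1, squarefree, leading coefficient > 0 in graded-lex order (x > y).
x^3*y + 2*x^2*y^2 + x*y^3 + 2*x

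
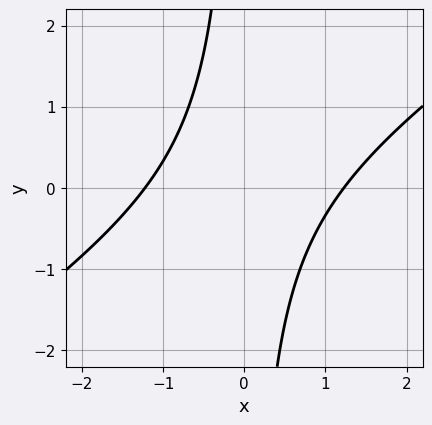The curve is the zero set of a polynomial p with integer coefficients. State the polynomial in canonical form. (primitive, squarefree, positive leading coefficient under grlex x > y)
2*x^2 - 3*x*y - 3

(a) deg p = 2. The shape is more complex than any degree-1 curve.
(b) From the visible intercepts: the curve avoids every integer y-axis point in the box.
(c) Matching integer coefficients to the picture gives p.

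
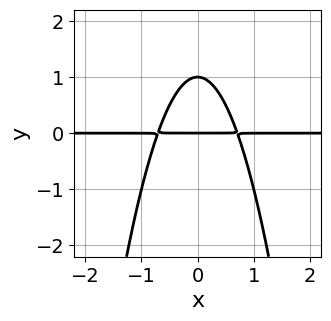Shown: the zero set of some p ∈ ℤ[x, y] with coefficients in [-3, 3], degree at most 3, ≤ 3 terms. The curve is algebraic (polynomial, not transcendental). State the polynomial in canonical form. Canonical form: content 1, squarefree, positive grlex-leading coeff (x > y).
2*x^2*y + y^2 - y

Degree: a generic line meets the curve in up to 3 points, so deg p = 3.
Symmetries: it's symmetric under x → −x, forcing even powers of x.
From the visible intercepts: every point of the x-axis in the box is on the curve; among the integer gridlines, it crosses the y-axis at y ∈ {0, 1}.
Together with the visible shape, these determine p as stated.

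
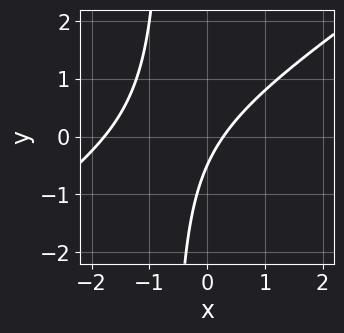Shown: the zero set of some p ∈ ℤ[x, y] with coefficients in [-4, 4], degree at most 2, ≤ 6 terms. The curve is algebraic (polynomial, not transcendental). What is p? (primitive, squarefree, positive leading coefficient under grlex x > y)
1. The degree is 2 — the shape is more complex than any degree-1 curve.
2. Matching integer coefficients to the picture gives p.

2*x^2 - 3*x*y + 3*x - 2*y - 1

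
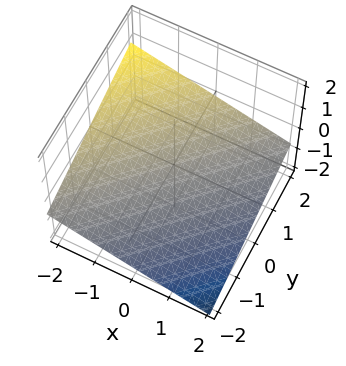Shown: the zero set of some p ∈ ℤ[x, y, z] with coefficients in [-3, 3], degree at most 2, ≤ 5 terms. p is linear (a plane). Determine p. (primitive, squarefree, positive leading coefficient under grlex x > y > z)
1. The degree is 1 — the surface is flat (a plane).
2. From the axis intercepts and sections: it meets the x-axis at x = -2 (among the integer gridlines); one y-axis crossing is at y = 2.
3. Matching integer coefficients to the picture gives p.

x - y + 3*z + 2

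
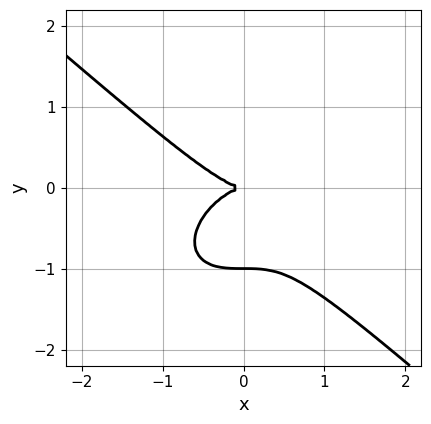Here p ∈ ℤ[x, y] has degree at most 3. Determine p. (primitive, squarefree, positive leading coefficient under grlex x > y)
2*x^3 + 3*y^3 + 3*y^2

(a) The degree is 3 — no degree-2 curve has this shape.
(b) Checking where it meets the axes: the y-axis gridline crossings are at y ∈ {-1, 0}; one x-axis crossing is at x = 0.
(c) Solving for integer coefficients yields p as stated.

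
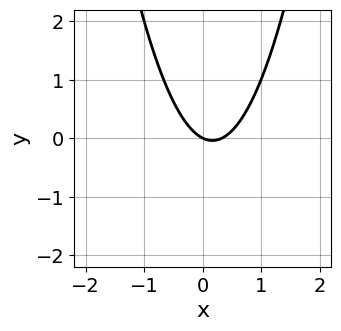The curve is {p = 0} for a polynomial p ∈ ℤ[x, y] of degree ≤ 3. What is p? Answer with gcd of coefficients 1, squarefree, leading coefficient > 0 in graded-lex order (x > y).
3*x^2 - x - 2*y

1. Degree: the shape is more complex than any degree-1 curve, so deg p = 2.
2. From the axis intercepts and sections: one x-axis crossing is at x = 0; it crosses the y-axis at the gridline y = 0.
3. Fitting integer coefficients to these (and the overall shape) gives p.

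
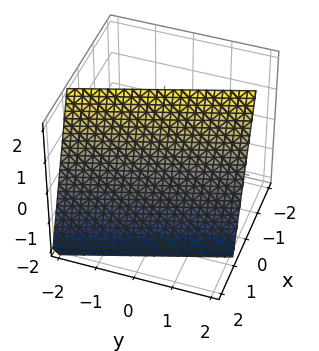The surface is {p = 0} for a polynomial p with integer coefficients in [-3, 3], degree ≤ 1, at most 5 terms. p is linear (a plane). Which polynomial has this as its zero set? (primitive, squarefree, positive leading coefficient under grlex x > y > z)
3*x + y + z - 2

First, degree: the surface is flat (a plane), so deg p = 1.
Then, reading off the gridlines: one z-axis crossing is at z = 2; it meets the y-axis at y = 2 (among the integer gridlines).
Finally, the integer polynomial consistent with all of this is the stated p.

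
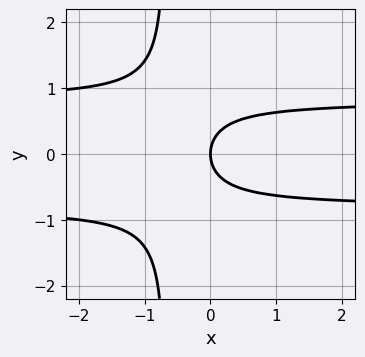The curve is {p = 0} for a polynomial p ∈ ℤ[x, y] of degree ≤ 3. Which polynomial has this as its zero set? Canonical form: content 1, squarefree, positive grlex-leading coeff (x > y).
3*x*y^2 + 2*y^2 - 2*x

First, the degree is 3 — no degree-2 curve has this shape.
Then, symmetries: it's symmetric under y → −y, forcing even powers of y.
Next, checking where it meets the axes: one x-axis crossing is at x = 0; it meets the y-axis at y = 0 (among the integer gridlines).
Finally, fitting integer coefficients to these (and the overall shape) gives p.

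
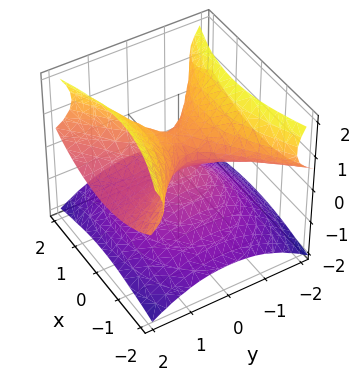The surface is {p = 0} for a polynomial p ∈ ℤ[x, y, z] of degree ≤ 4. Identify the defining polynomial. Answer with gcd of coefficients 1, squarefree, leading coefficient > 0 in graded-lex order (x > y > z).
Degree: a generic line meets the surface in up to 3 points, so deg p = 3.
Observable constraints: every point of the y-axis in the box is on the surface; one x-axis crossing is at x = 0.
These observations pin down the coefficients. Check: (0, 0, 1) on the z-axis lies on the surface, and p(0, 0, 1) = 0. ✓

3*y^2*z - 3*z^3 - 2*x^2 + 3*z^2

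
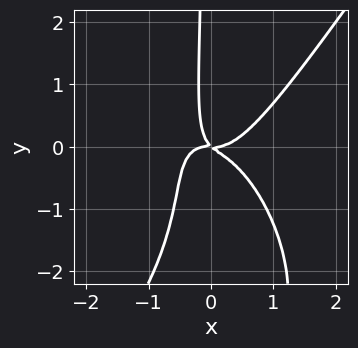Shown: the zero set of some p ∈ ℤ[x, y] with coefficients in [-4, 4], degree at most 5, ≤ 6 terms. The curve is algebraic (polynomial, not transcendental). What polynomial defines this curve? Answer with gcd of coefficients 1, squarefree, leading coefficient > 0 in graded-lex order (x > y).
deg p = 4. The shape is more complex than any degree-3 curve.
Against the integer gridlines: one x-axis crossing is at x = 0; it crosses the y-axis at the gridline y = 0.
Putting this together gives p.

3*x^4 - x*y^3 - 3*x*y^2 - x*y - y^2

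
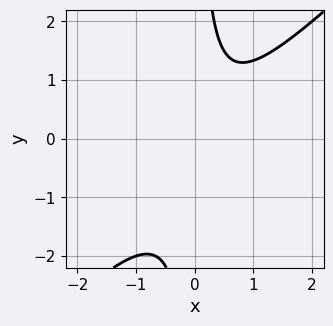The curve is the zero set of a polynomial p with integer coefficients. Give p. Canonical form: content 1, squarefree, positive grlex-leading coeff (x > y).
3*x^2 - 3*x*y - x + 2

(a) Degree: no degree-1 curve has this shape, so deg p = 2.
(b) Against the integer gridlines: no y-intercept at any integer in the box; it misses every integer gridline on the x-axis.
(c) Solving for integer coefficients yields p as stated.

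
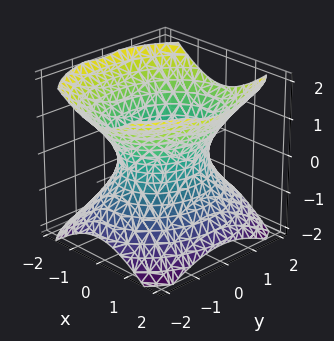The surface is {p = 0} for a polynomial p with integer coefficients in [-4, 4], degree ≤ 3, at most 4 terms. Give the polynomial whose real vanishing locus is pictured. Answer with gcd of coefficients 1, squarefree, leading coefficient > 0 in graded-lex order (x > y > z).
3*x^2 + 2*y^2 - 3*z^2 - 3

(a) Degree: one connected sheet with a waist; a quadric, so deg p = 2.
(b) Symmetries: the x ↦ −x reflection is a symmetry, so x appears only in even powers; it's symmetric under z → −z, forcing even powers of z; the y ↦ −y reflection is a symmetry, so y appears only in even powers.
(c) Against the integer gridlines: no z-intercept at any integer in the box; among the integer gridlines, it crosses the x-axis at x ∈ {-1, 1}.
(d) The integer polynomial consistent with all of this is the stated p.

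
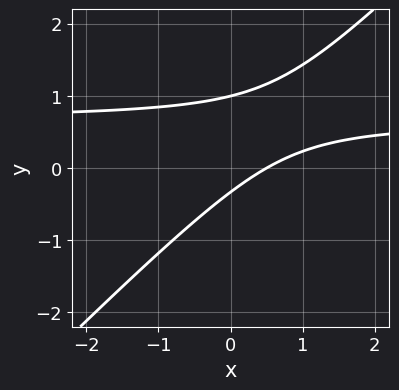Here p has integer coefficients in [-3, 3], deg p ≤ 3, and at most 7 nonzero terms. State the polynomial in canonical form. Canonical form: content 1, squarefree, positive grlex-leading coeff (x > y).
3*x*y - 3*y^2 - 2*x + 2*y + 1

1. The degree is 2 — a generic line meets the curve in up to 2 points.
2. Observable constraints: it crosses the y-axis at the gridline y = 1.
3. The integer polynomial consistent with all of this is the stated p.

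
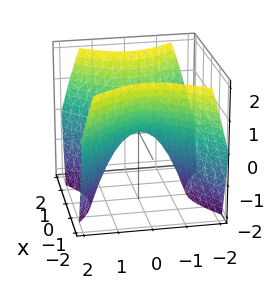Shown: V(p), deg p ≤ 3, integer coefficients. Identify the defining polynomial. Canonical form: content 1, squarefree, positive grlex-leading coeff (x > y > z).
1. Degree: a hyperbolic paraboloid; a quadric, so deg p = 2.
2. Symmetries: it's symmetric under y → −y, forcing even powers of y; mirror symmetry x ↦ −x ⇒ only even powers of x.
3. Reading off the gridlines: it meets the z-axis at z = 0 (among the integer gridlines); it crosses the y-axis at the gridline y = 0; it crosses the x-axis at the gridline x = 0.
4. Fitting integer coefficients to these (and the overall shape) gives p.

x^2 - y^2 - z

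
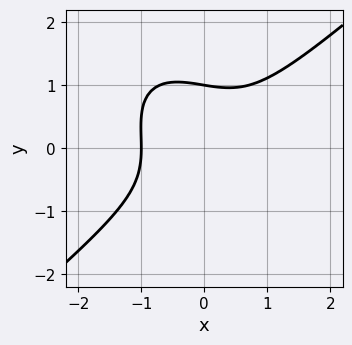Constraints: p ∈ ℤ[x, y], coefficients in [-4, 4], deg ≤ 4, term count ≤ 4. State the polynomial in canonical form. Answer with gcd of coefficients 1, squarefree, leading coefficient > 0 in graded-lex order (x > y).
The degree is 3 — the shape is more complex than any degree-2 curve.
From the axis intercepts and sections: it crosses the x-axis at the gridline x = -1; one y-axis crossing is at y = 1.
Assembling these constraints gives the stated polynomial.

2*x^3 - x*y^2 - 2*y^3 + 2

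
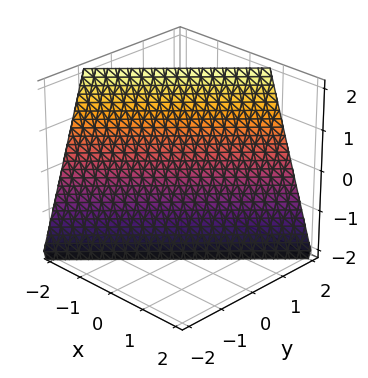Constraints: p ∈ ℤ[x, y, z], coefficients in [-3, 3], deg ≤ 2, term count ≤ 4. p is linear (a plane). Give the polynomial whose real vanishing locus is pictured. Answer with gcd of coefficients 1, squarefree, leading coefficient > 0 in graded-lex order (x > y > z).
3*x - 3*y + z + 2

Degree: every cross-section is a straight line — this is a plane, so deg p = 1.
From the visible intercepts: it meets the z-axis at z = -2 (among the integer gridlines).
These observations pin down the coefficients.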